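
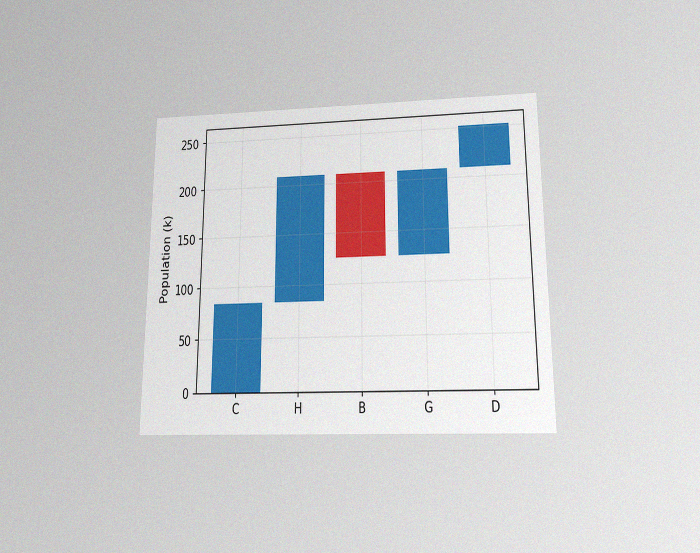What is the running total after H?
210k

The chart is viewed slightly from below, with some photo noise. After H the running total reaches 210k.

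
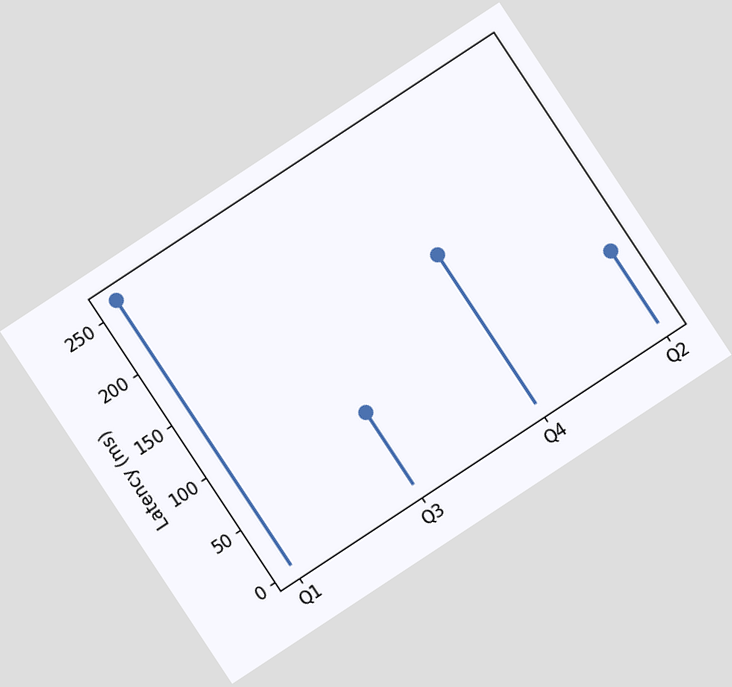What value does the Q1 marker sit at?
259ms

The chart is tilted about 33° counter-clockwise. The Q1 marker sits at 259ms.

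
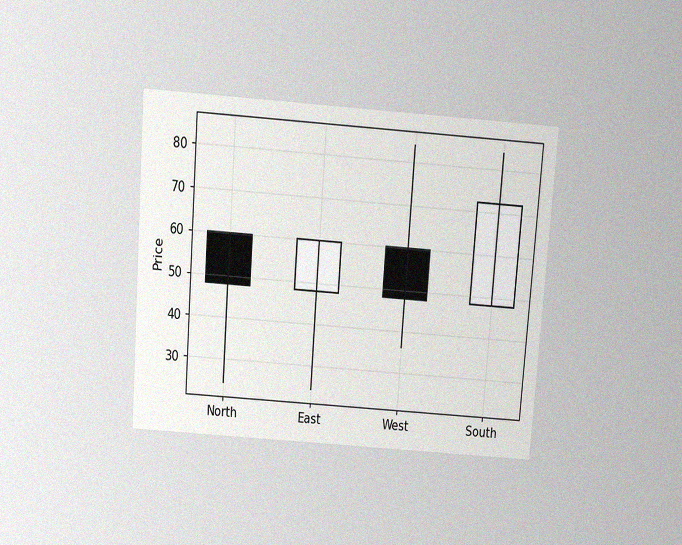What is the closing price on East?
The chart is tilted about 4° clockwise and viewed slightly from above, with some photo noise. The East candle closes at 60.

60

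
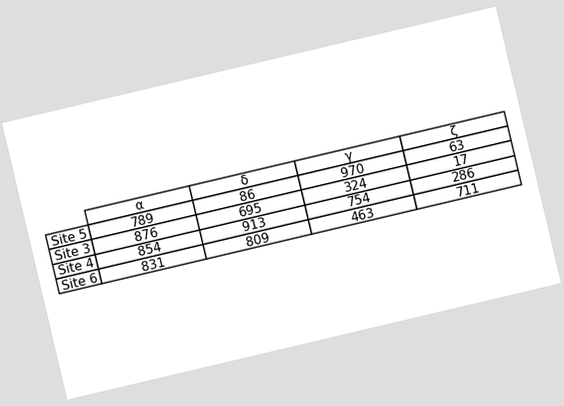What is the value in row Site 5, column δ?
86

The chart is tilted about 13° counter-clockwise. The (Site 5, δ) cell reads 86.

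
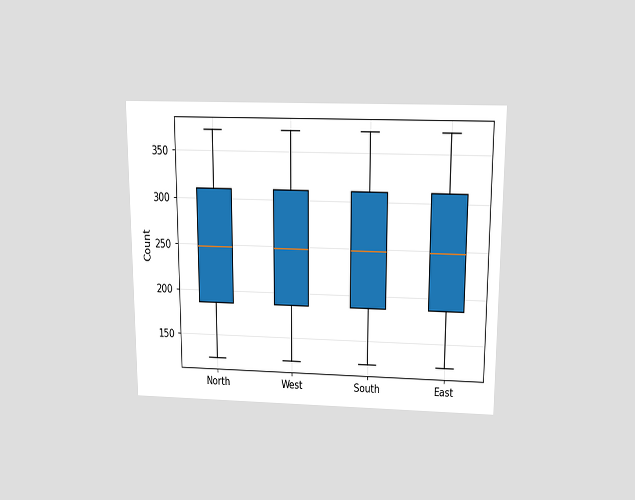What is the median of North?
The chart is viewed slightly from above. The median line in the North box sits at 248.

248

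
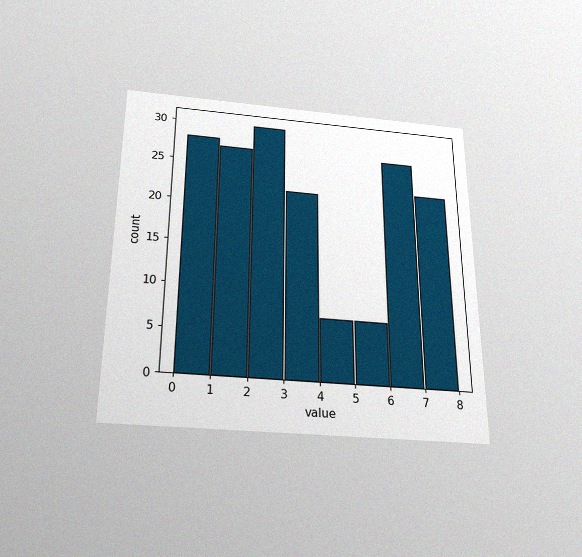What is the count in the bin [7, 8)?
23

The chart is viewed slightly from below, with some photo noise. The [7, 8) bin has height 23.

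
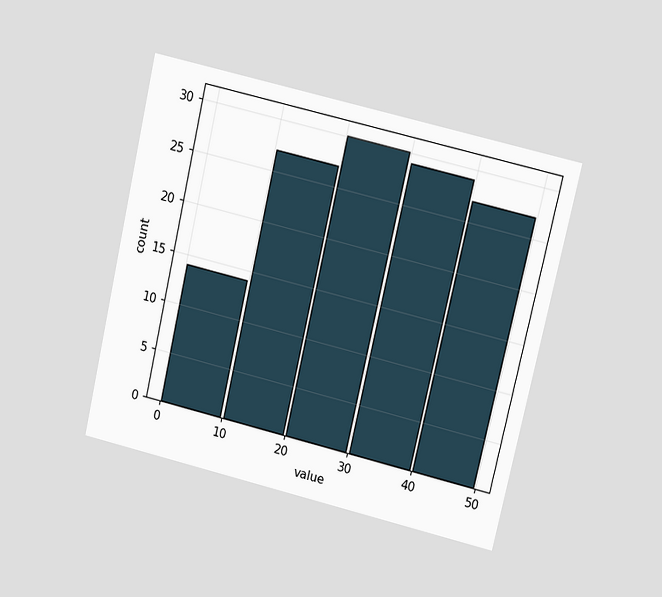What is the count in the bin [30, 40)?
The chart is tilted about 13° clockwise and viewed at a slight angle. The [30, 40) bin has height 29.

29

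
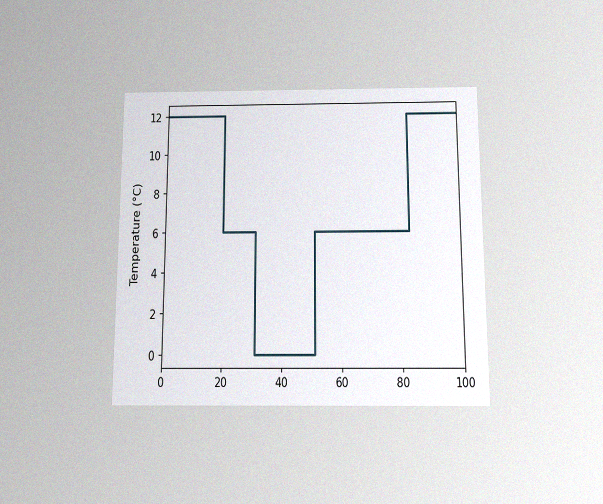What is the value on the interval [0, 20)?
12°C

The chart is viewed slightly from below, with some photo noise. On [0, 20) the step sits at 12°C.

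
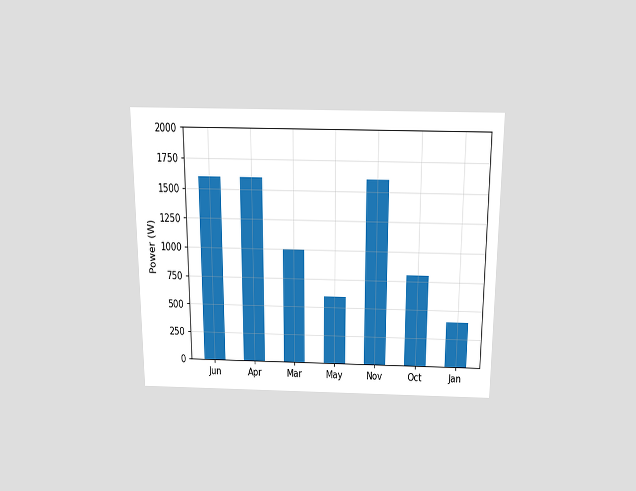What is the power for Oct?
The chart is viewed slightly from above. Reading along the chart's y-axis, the Oct bar reaches 800W.

800W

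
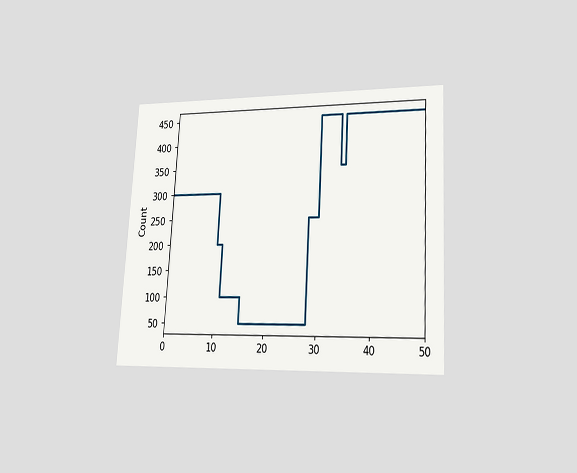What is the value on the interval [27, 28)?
The chart is tilted about 3° clockwise and viewed at a slight angle. On [27, 28) the step sits at 50.

50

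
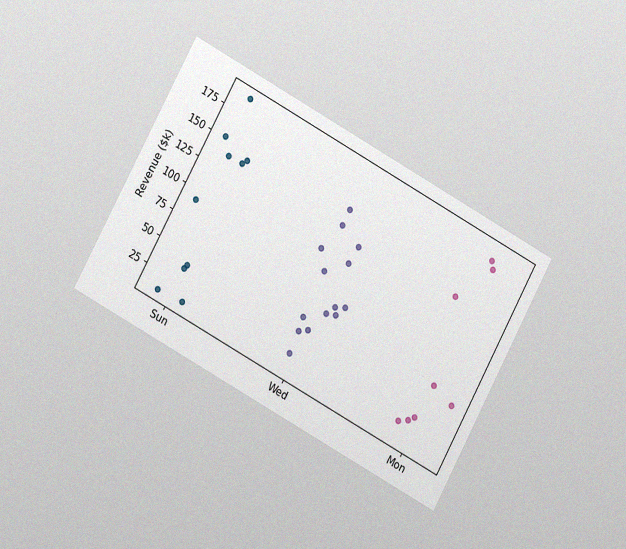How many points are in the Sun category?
10

The chart is tilted about 29° clockwise and viewed at a slight angle, with some photo noise. Counting the markers in the Sun column gives 10.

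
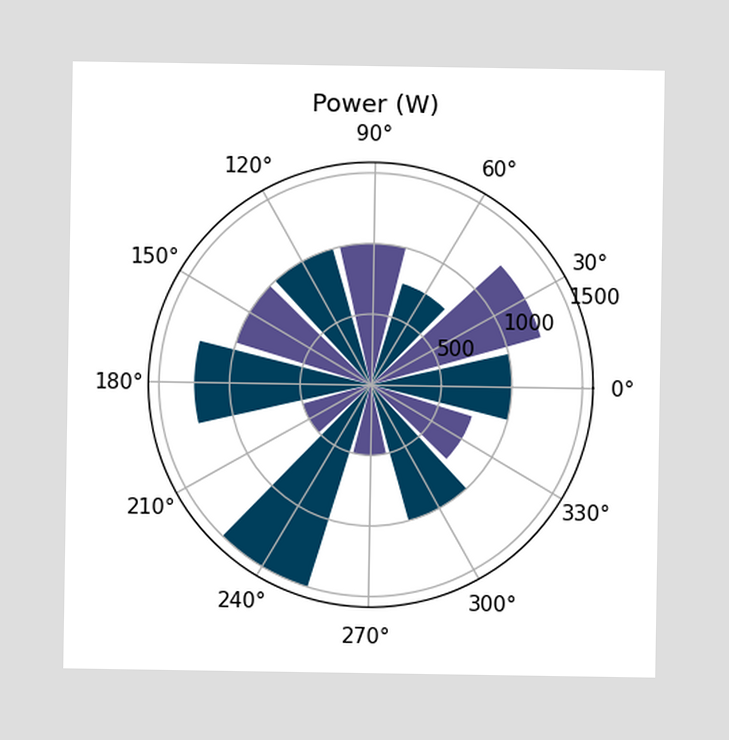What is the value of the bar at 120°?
1000W

The bar at 120° reaches 1000W on the radial axis.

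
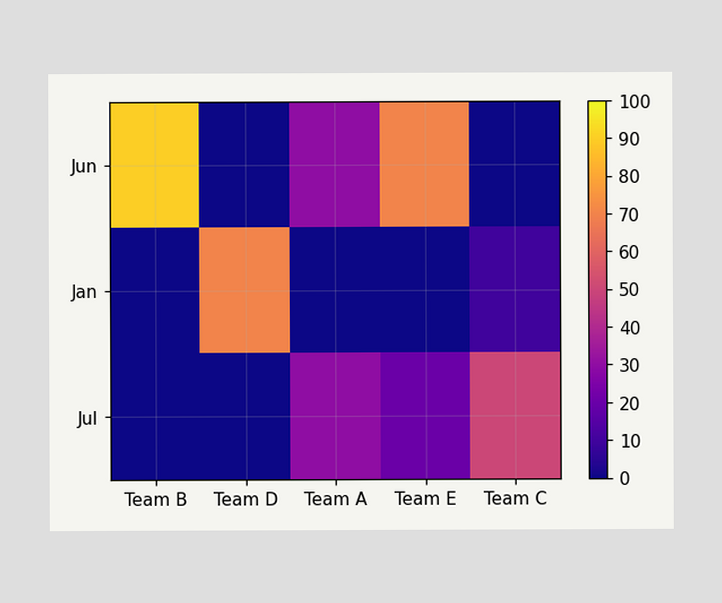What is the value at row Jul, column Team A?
30

Matching cell (Jul, Team A) against the colorbar gives 30.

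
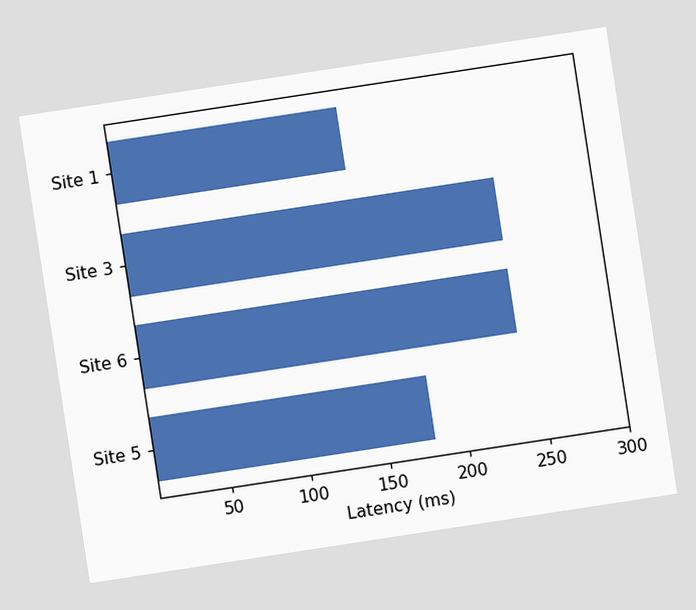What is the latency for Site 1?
The chart is tilted about 9° counter-clockwise. Reading along the chart's x-axis, the Site 1 bar reaches 150ms.

150ms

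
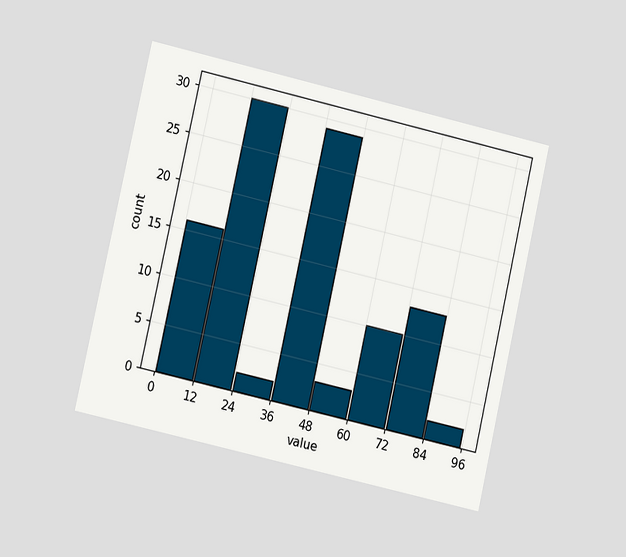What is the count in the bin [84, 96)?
The chart is tilted about 13° clockwise and viewed at a slight angle. The [84, 96) bin has height 2.

2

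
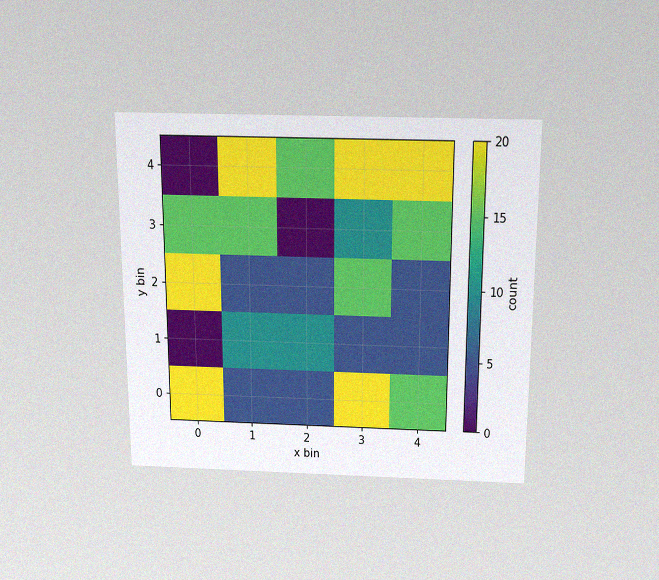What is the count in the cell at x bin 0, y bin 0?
The chart is viewed slightly from above, with some photo noise. Matching the cell (0, 0) against the colorbar gives 20.

20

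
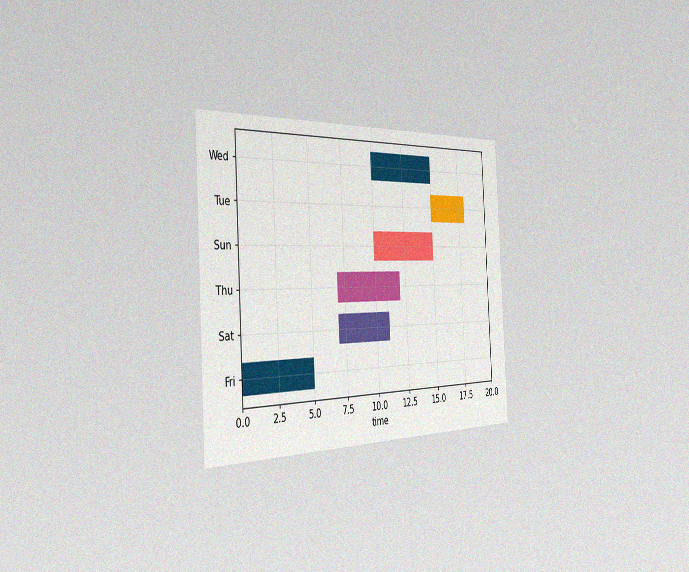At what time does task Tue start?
15

The chart is tilted about 3° counter-clockwise and viewed slightly from the left, with some photo noise. The Tue bar begins at t=15.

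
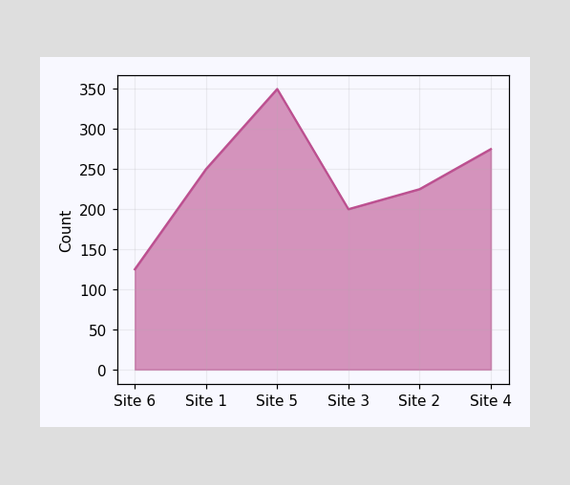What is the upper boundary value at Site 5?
At Site 5 the upper boundary is at 350.

350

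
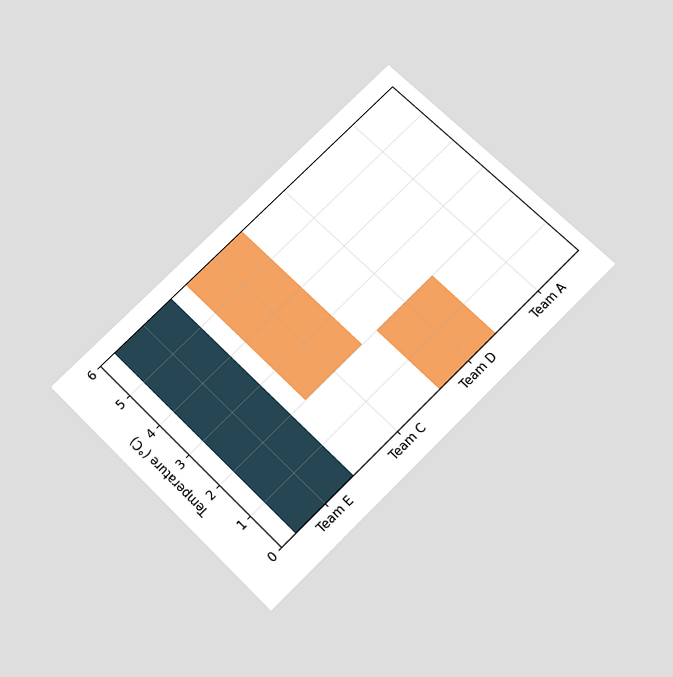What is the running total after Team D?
The chart is tilted about 45° counter-clockwise and viewed slightly from below. After Team D the running total reaches 0°C.

0°C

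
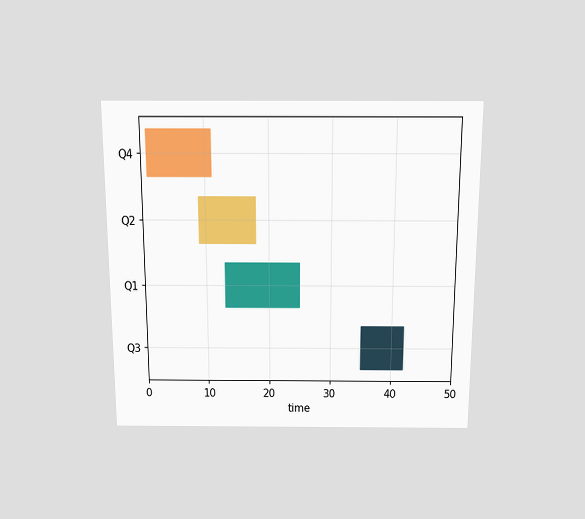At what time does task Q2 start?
9

The chart is viewed slightly from above. The Q2 bar begins at t=9.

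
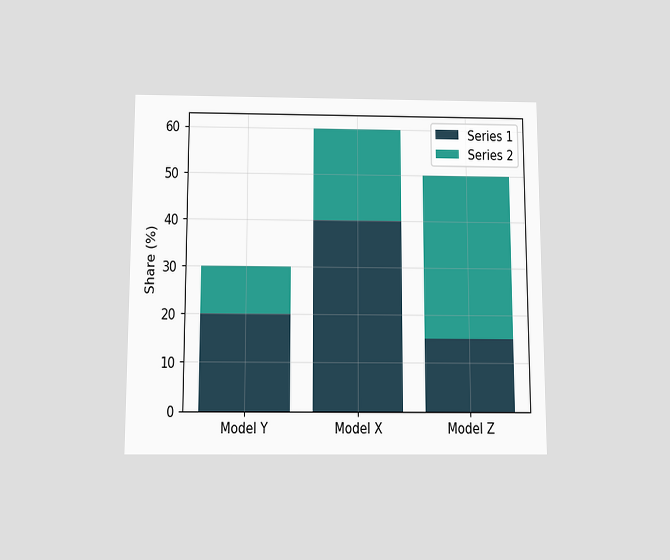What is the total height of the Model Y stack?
The chart is viewed slightly from below. The Model Y stack's top reaches 30% on the y-axis.

30%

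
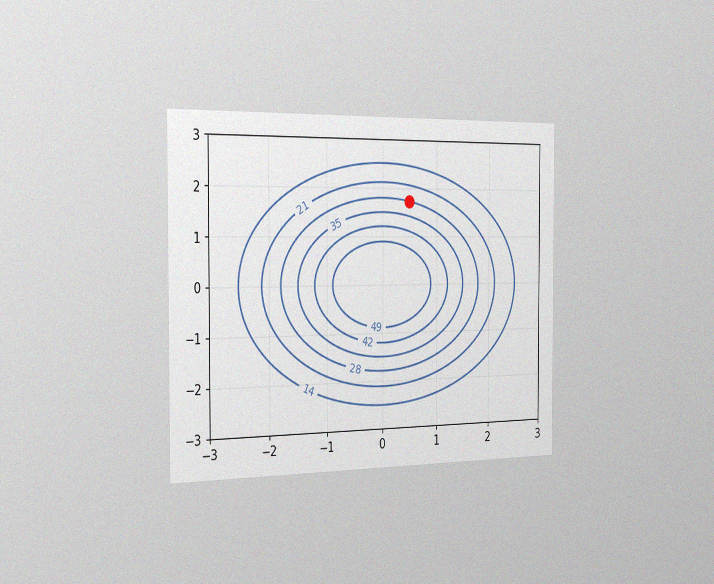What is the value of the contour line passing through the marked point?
28

The chart is viewed slightly from the left, with some photo noise. The marked point sits on the contour labelled 28.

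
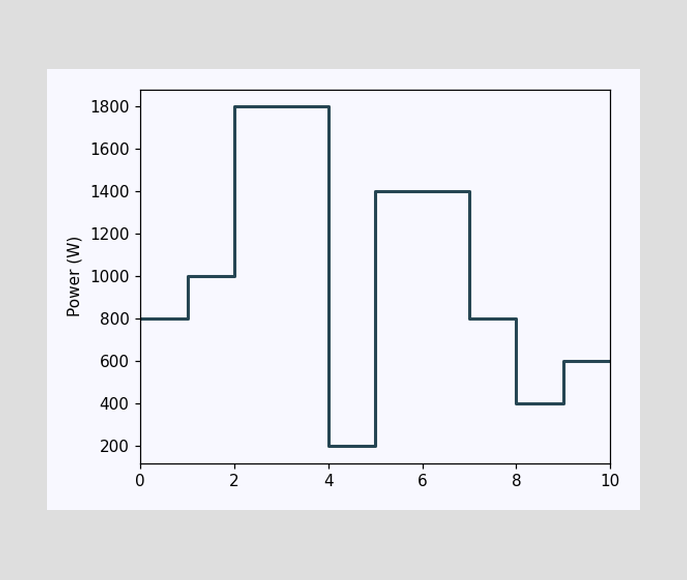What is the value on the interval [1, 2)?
1000W

On [1, 2) the step sits at 1000W.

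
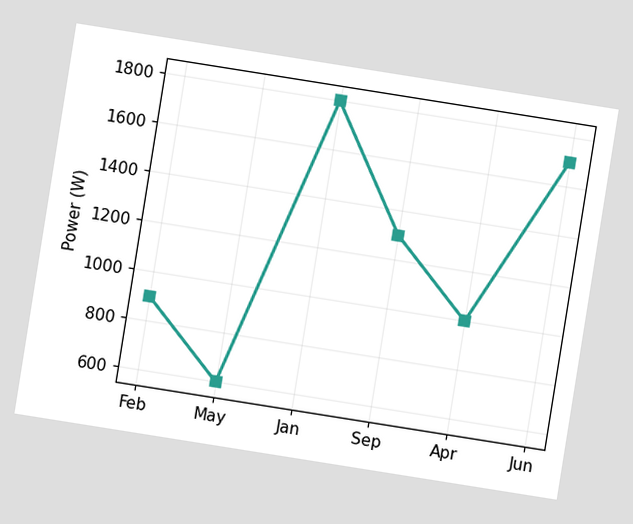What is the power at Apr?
The chart is tilted about 9° clockwise. At Apr, the line is at 1000W.

1000W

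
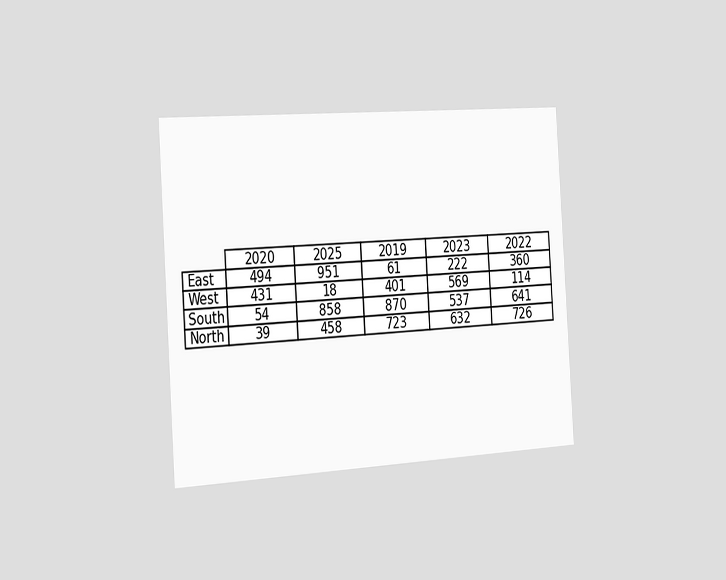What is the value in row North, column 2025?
The chart is tilted about 4° counter-clockwise and viewed slightly from the left. The (North, 2025) cell reads 458.

458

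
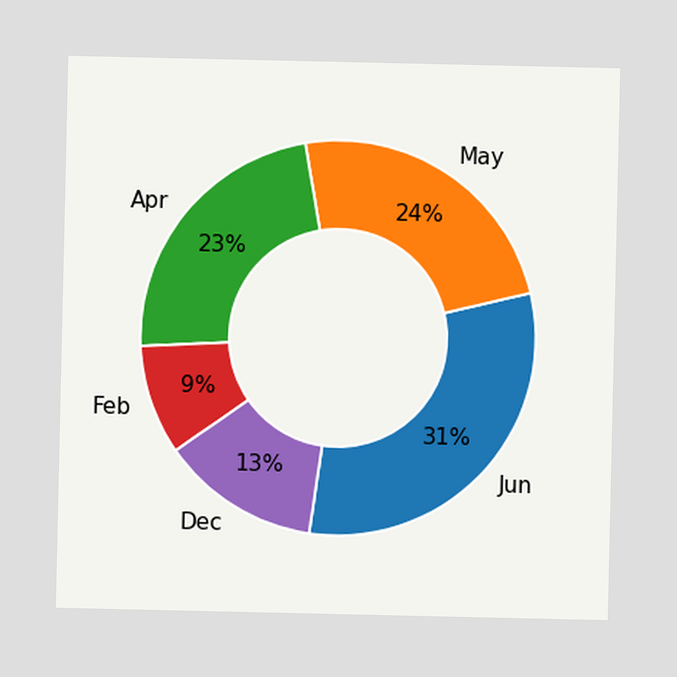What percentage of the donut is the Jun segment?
31%

The Jun segment takes up 31% of the ring.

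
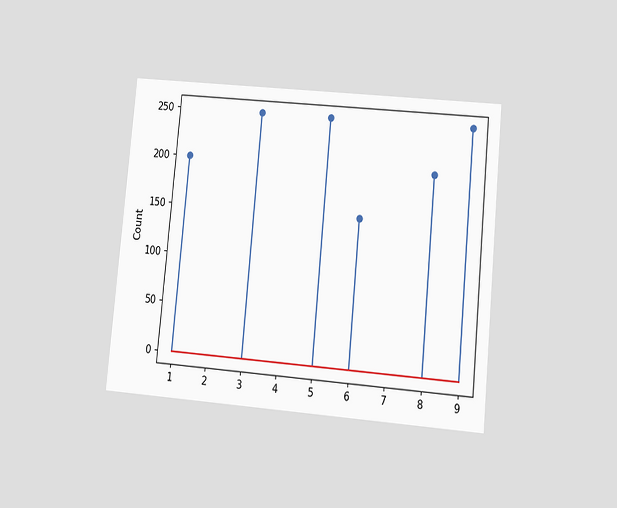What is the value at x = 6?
150

The chart is tilted about 5° clockwise and viewed at a slight angle. The stem at x=6 reaches 150.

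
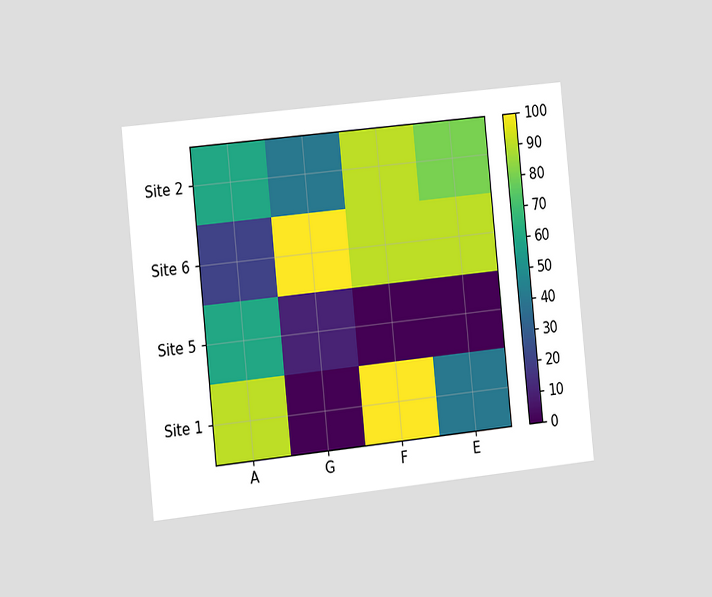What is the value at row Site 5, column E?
0

The chart is tilted about 6° counter-clockwise and viewed slightly from the left. Matching cell (Site 5, E) against the colorbar gives 0.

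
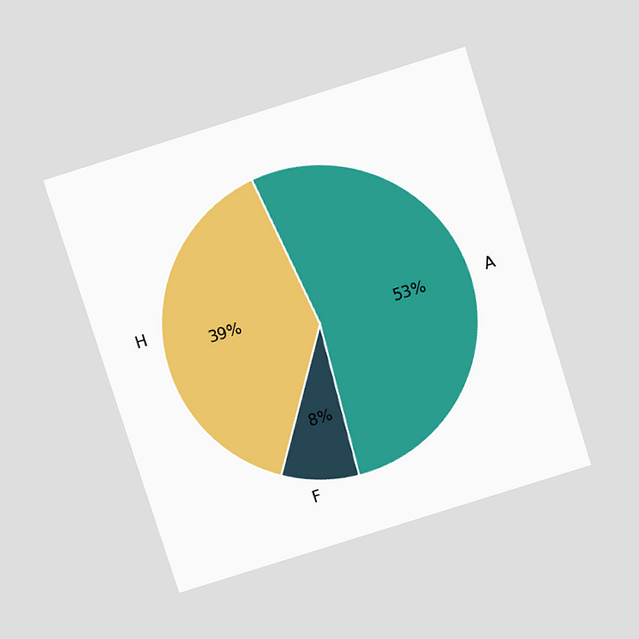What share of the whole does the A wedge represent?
The chart is tilted about 17° counter-clockwise and viewed slightly from above. The A slice takes up 53% of the pie.

53%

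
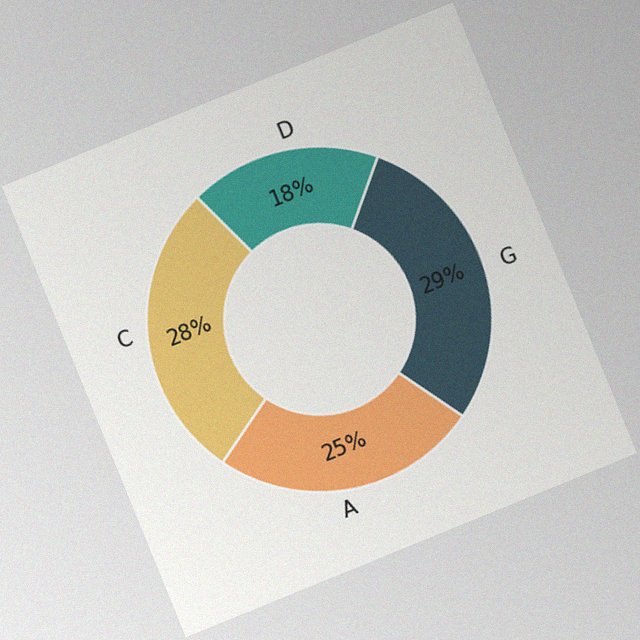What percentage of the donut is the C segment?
The chart is tilted about 22° counter-clockwise, with some photo noise. The C segment takes up 28% of the ring.

28%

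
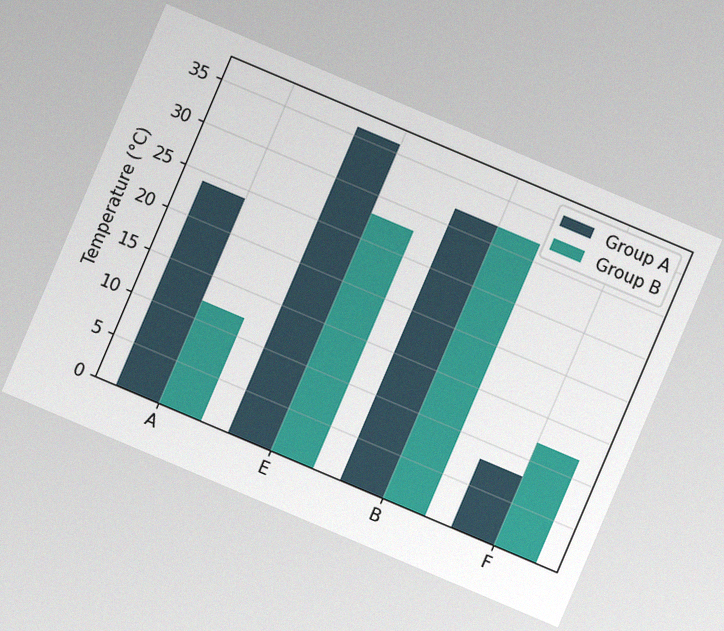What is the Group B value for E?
28°C

The chart is tilted about 23° clockwise, with some photo noise. The Group B bar at E reaches 28°C on the y-axis.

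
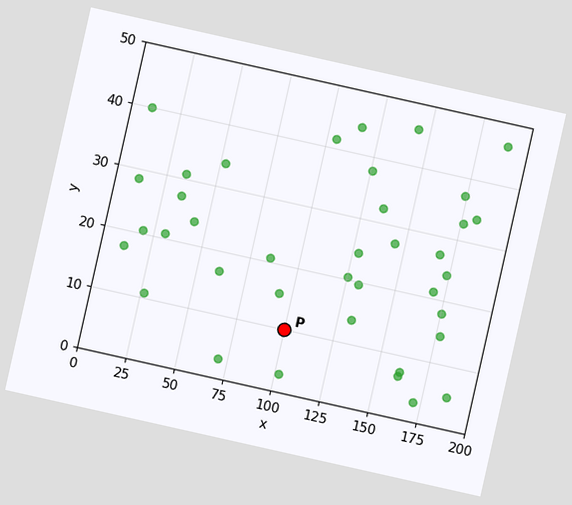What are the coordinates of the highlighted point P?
(100, 10)

The chart is tilted about 13° clockwise. Following the gridlines from P to each axis, P sits at (100, 10).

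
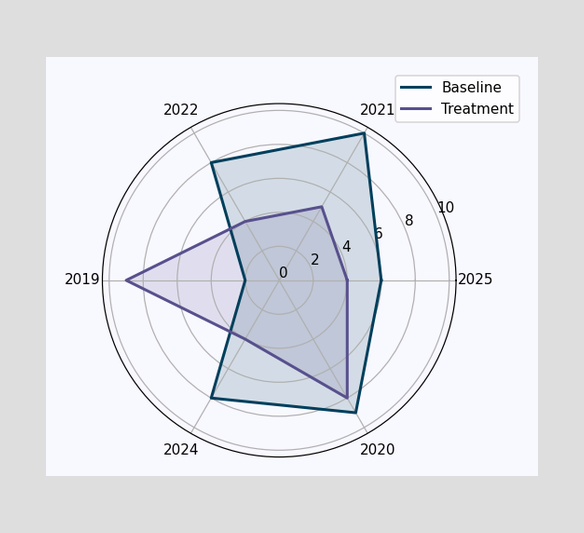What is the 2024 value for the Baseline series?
On the 2024 axis, Baseline reaches 8.

8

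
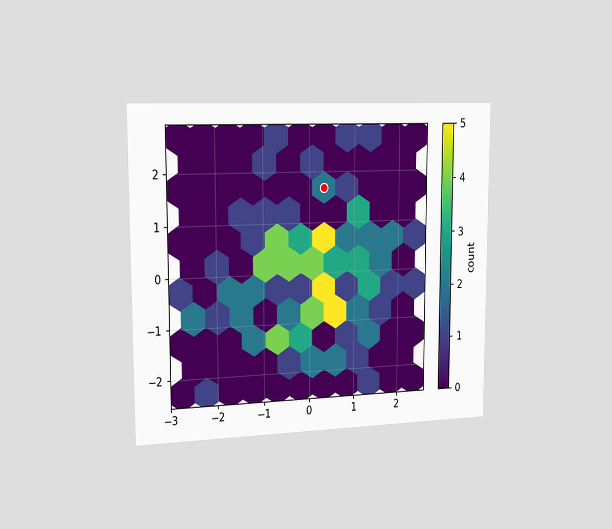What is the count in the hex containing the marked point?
The chart is viewed slightly from the left. The marked hex reads 2 on the colorbar.

2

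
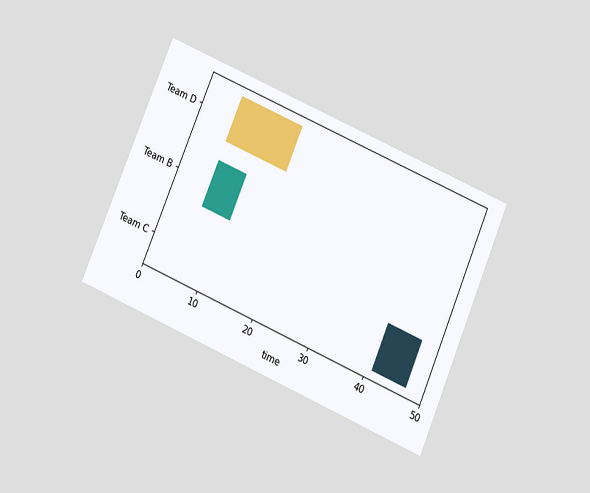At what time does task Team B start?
6

The chart is tilted about 23° clockwise and viewed slightly from below. The Team B bar begins at t=6.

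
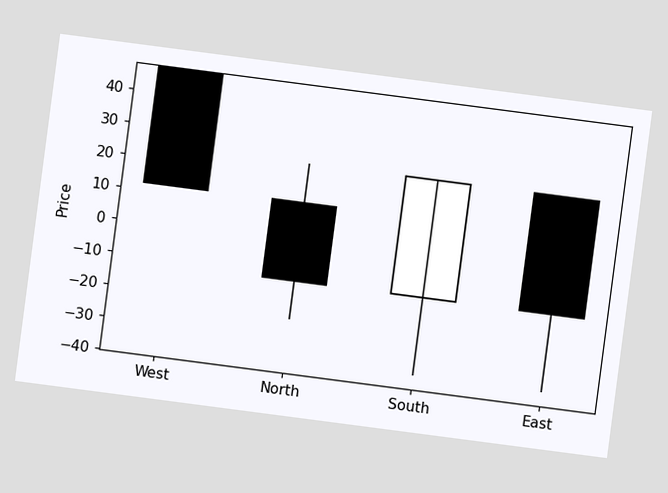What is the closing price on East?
-12

The chart is tilted about 7° clockwise. The East candle closes at -12.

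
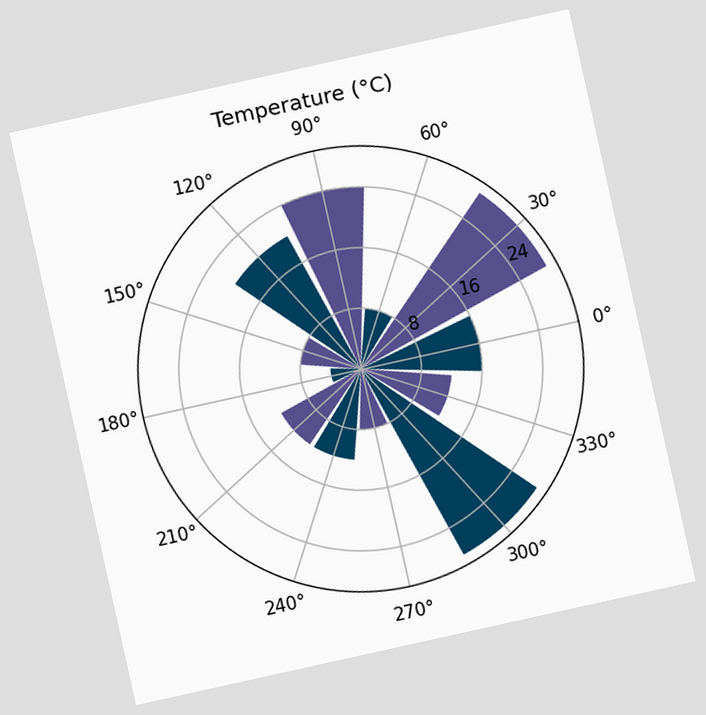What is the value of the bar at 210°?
The chart is tilted about 12° counter-clockwise. The bar at 210° reaches 12°C on the radial axis.

12°C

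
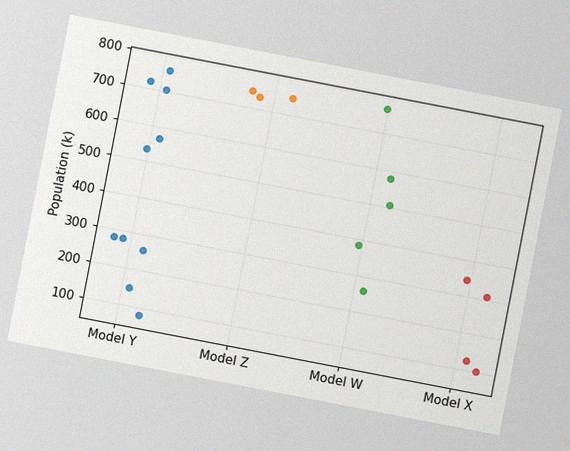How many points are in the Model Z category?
The chart is tilted about 11° clockwise, with some photo noise. Counting the markers in the Model Z column gives 3.

3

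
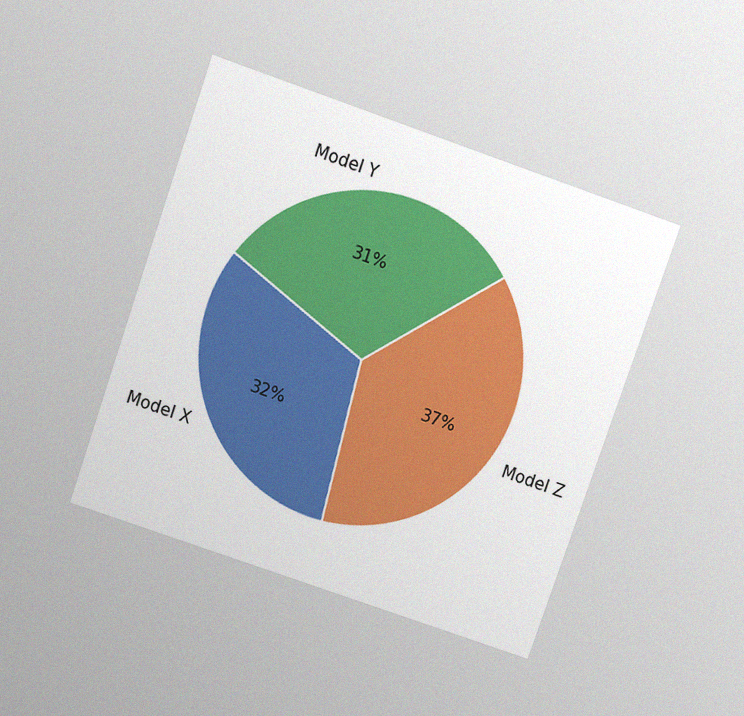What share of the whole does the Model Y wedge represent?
31%

The chart is tilted about 19° clockwise and viewed slightly from above, with some photo noise. The Model Y slice takes up 31% of the pie.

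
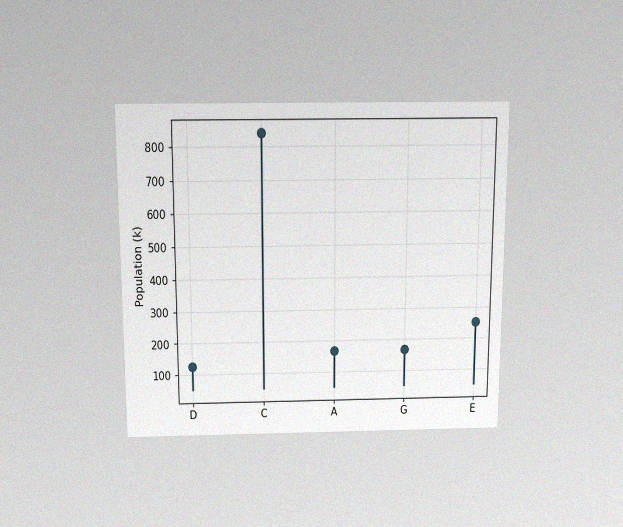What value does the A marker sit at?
The chart is viewed slightly from above, with some photo noise. The A marker sits at 168k.

168k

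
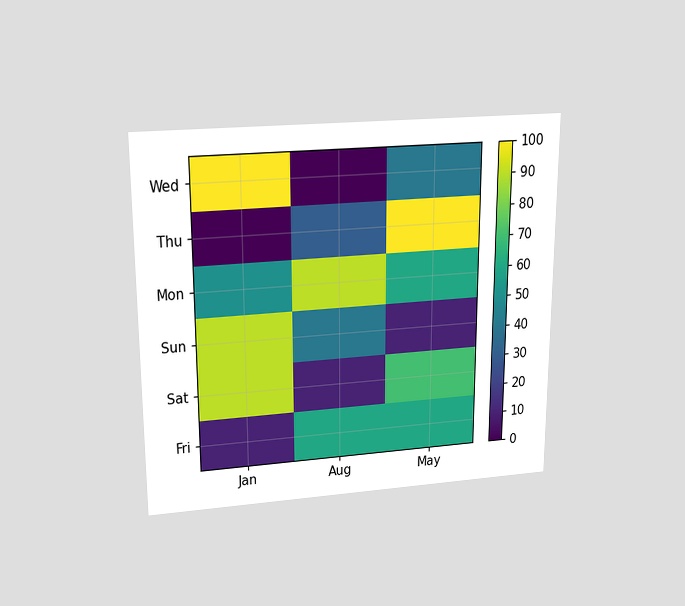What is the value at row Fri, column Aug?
60

The chart is viewed slightly from above. Matching cell (Fri, Aug) against the colorbar gives 60.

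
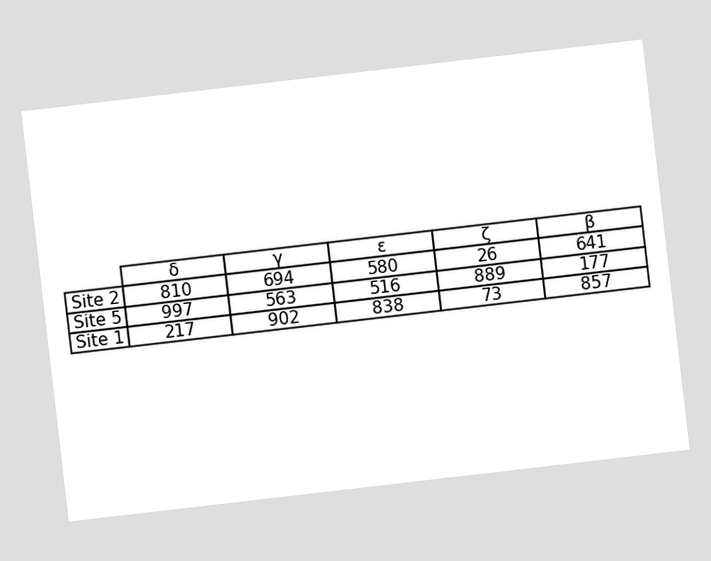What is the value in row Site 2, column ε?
The chart is tilted about 7° counter-clockwise. The (Site 2, ε) cell reads 580.

580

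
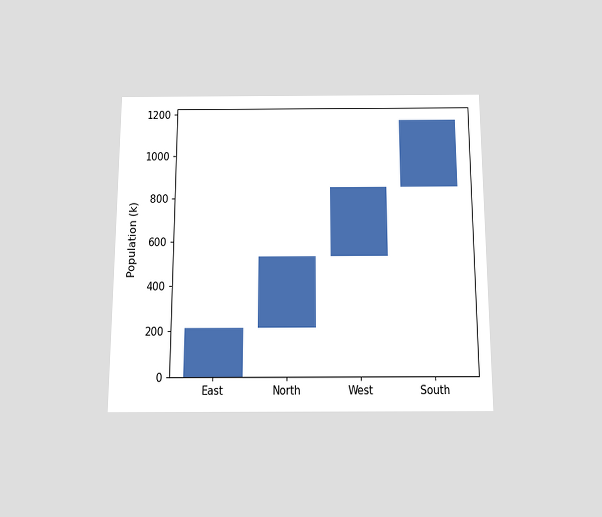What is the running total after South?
The chart is viewed slightly from below. After South the running total reaches 1166k.

1166k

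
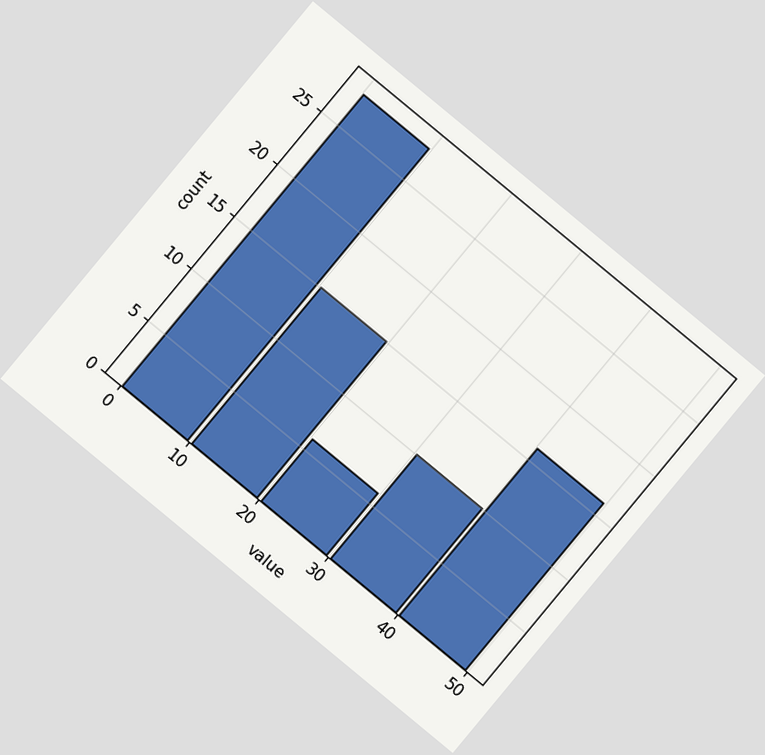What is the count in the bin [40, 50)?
The chart is tilted about 40° clockwise. The [40, 50) bin has height 16.

16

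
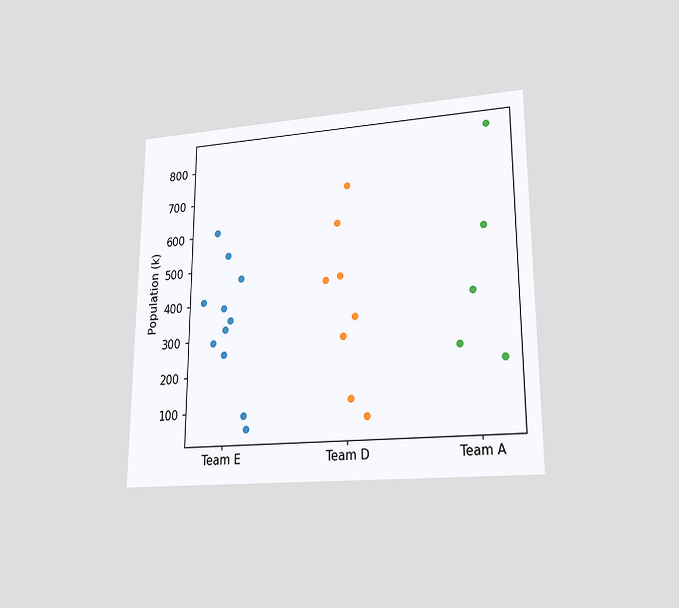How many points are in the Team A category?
5

The chart is viewed at a slight angle. Counting the markers in the Team A column gives 5.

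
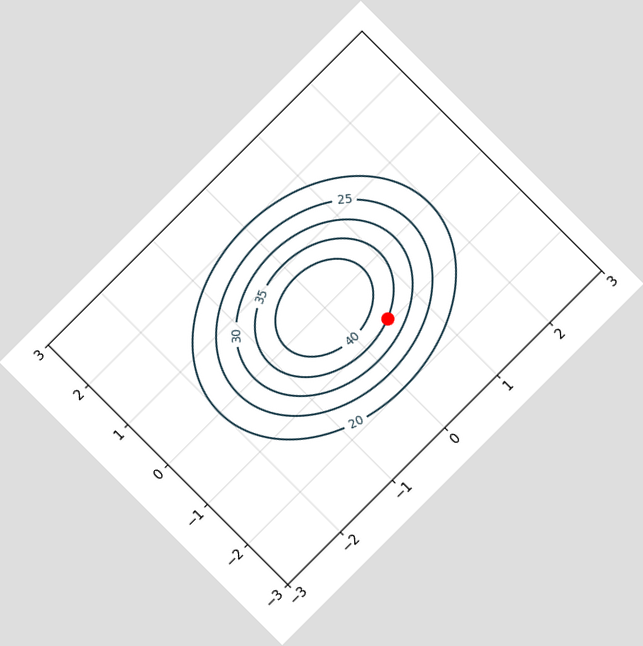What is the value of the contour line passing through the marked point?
The chart is tilted about 45° counter-clockwise. The marked point sits on the contour labelled 35.

35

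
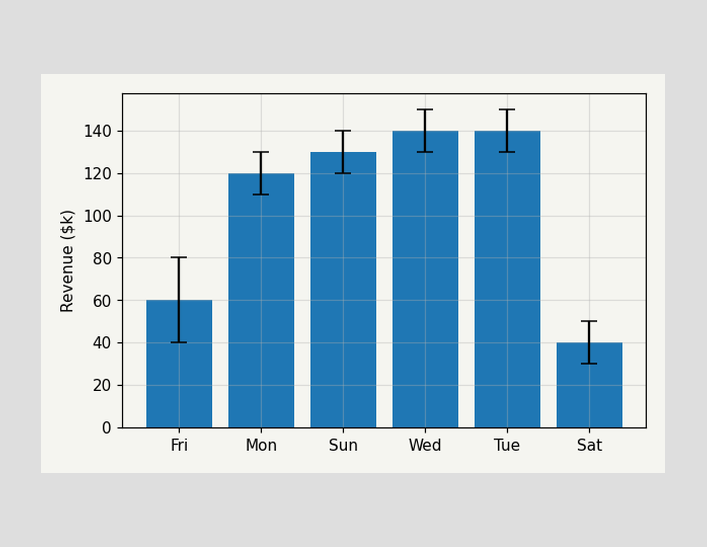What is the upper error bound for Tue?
The Tue bar's upper whisker reaches $150k.

$150k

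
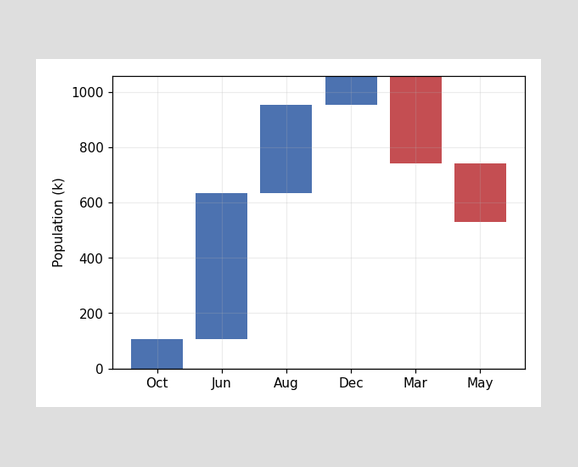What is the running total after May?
530k

After May the running total reaches 530k.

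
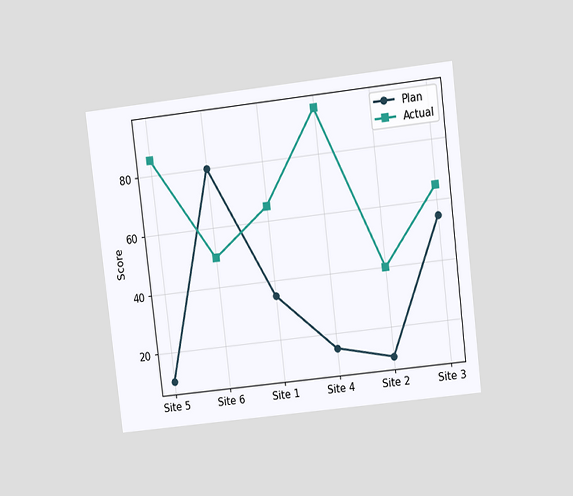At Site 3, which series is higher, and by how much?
Actual, by 10

The chart is tilted about 7° counter-clockwise and viewed at a slight angle. At Site 3, Actual sits above the other line by 10.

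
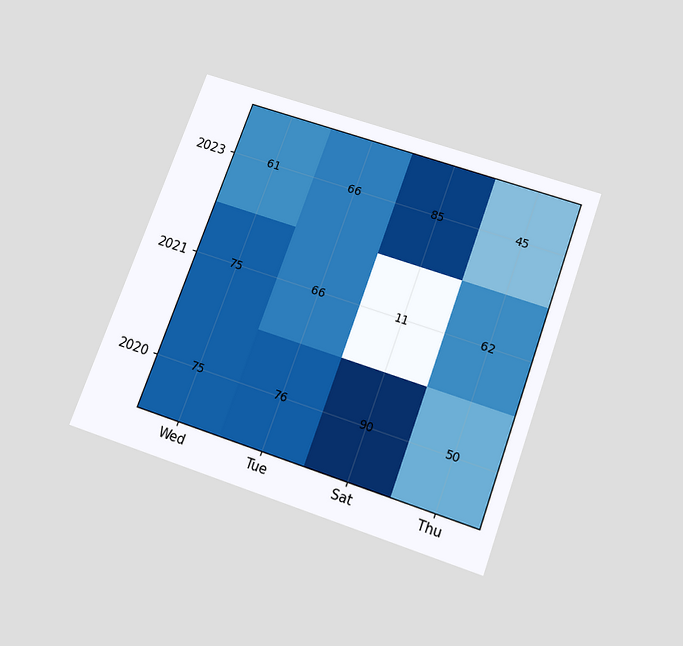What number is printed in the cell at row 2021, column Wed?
75

The chart is tilted about 20° clockwise and viewed slightly from below. The (2021, Wed) cell reads 75.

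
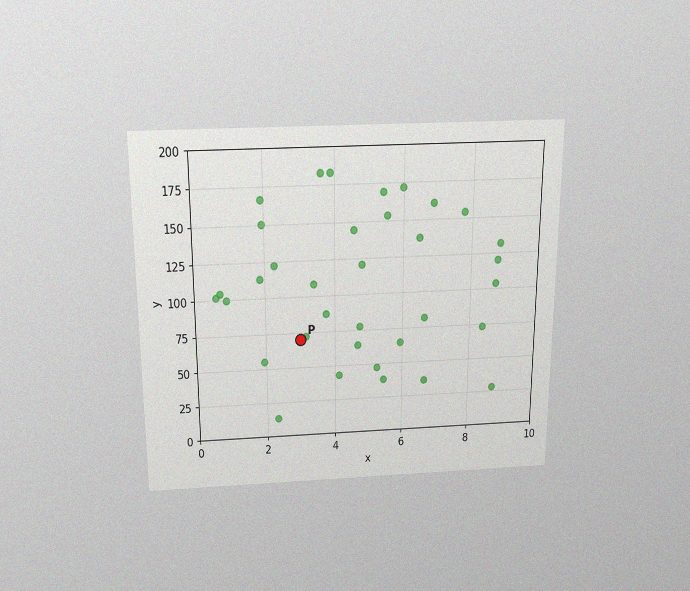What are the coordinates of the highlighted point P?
(3, 70)

The chart is viewed slightly from above, with some photo noise. Following the gridlines from P to each axis, P sits at (3, 70).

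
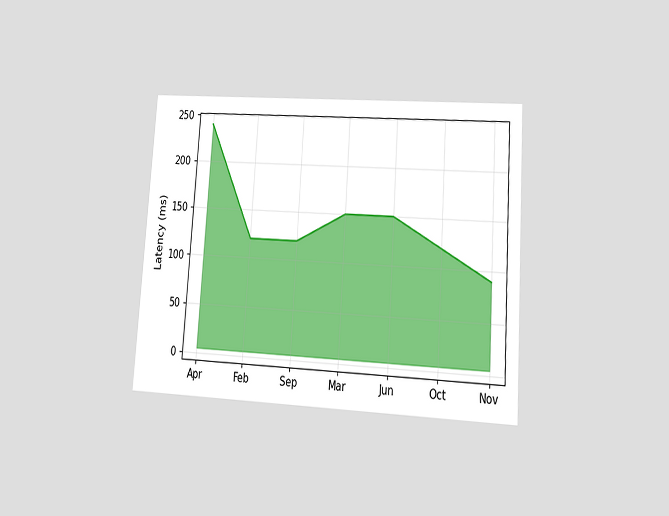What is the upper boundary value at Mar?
The chart is tilted about 4° clockwise and viewed at a slight angle. At Mar the upper boundary is at 150ms.

150ms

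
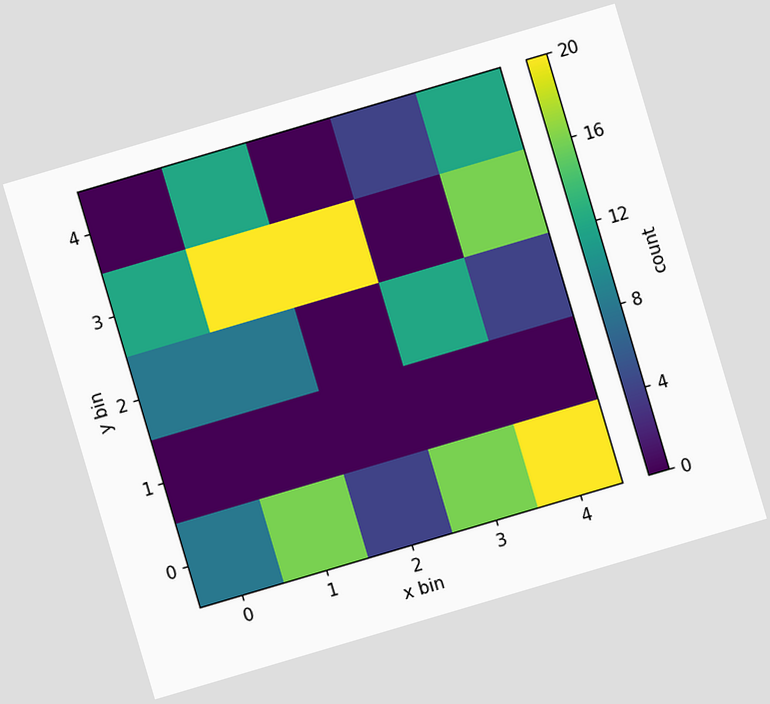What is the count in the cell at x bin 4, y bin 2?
4

The chart is tilted about 16° counter-clockwise. Matching the cell (4, 2) against the colorbar gives 4.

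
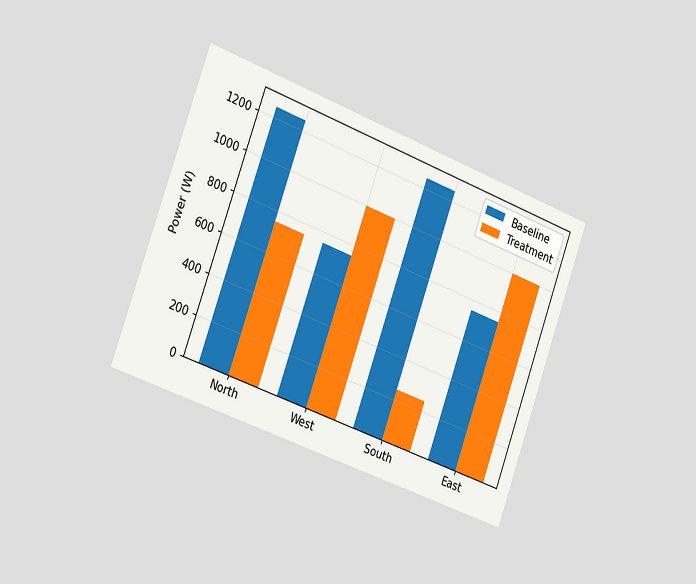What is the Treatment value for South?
The chart is tilted about 20° clockwise and viewed slightly from the left. The Treatment bar at South reaches 250W on the y-axis.

250W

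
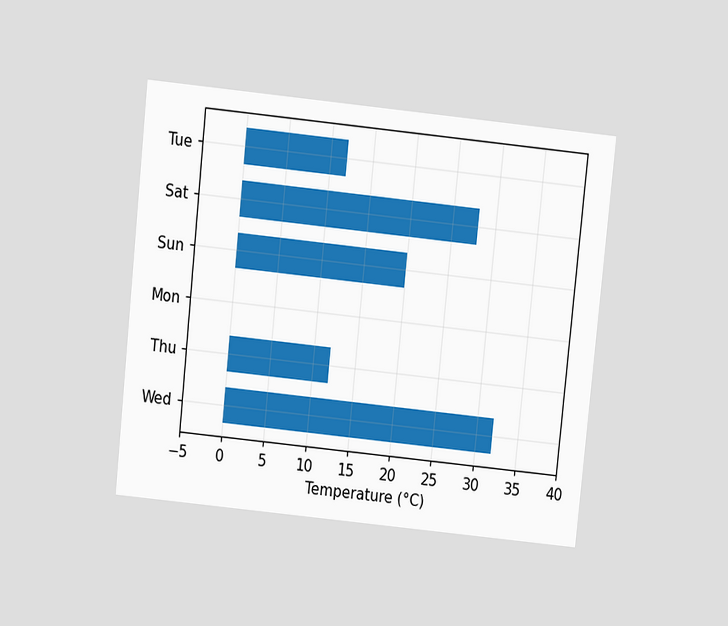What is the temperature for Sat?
28°C

The chart is tilted about 6° clockwise and viewed slightly from above. Reading along the chart's x-axis, the Sat bar reaches 28°C.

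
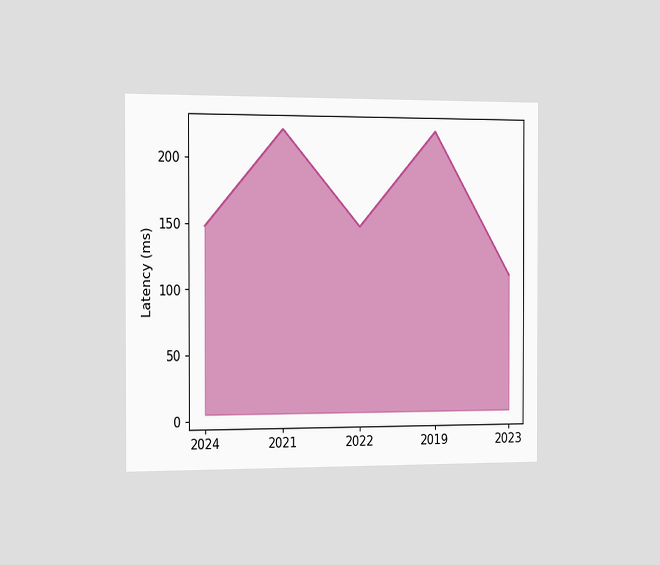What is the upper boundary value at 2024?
148ms

The chart is viewed slightly from the left. At 2024 the upper boundary is at 148ms.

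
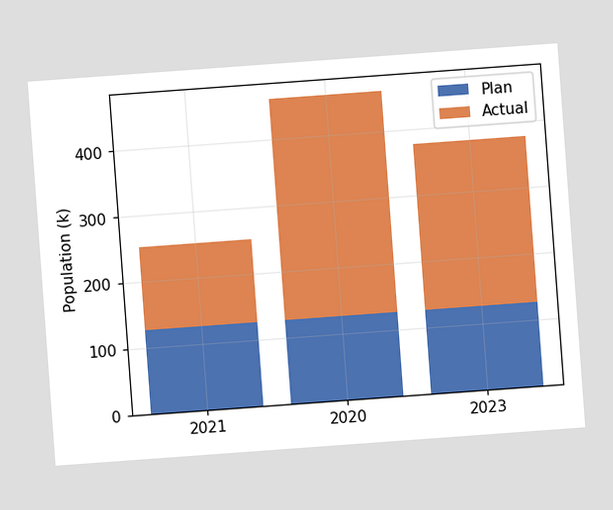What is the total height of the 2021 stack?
The chart is tilted about 4° counter-clockwise. The 2021 stack's top reaches 252k on the y-axis.

252k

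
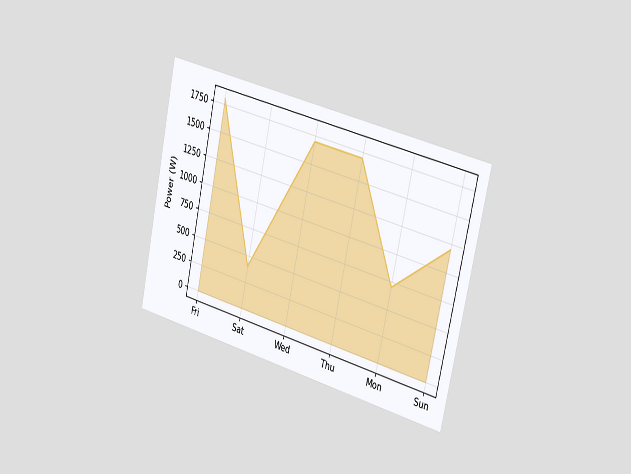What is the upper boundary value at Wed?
1700W

The chart is tilted about 13° clockwise and viewed slightly from the right. At Wed the upper boundary is at 1700W.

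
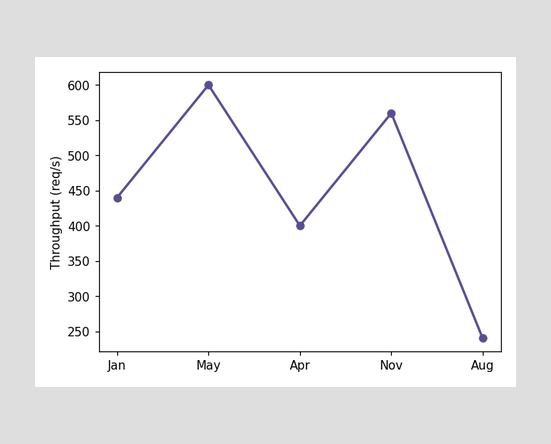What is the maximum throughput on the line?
600req/s

The highest point is at May, and reading across to the y-axis gives 600req/s.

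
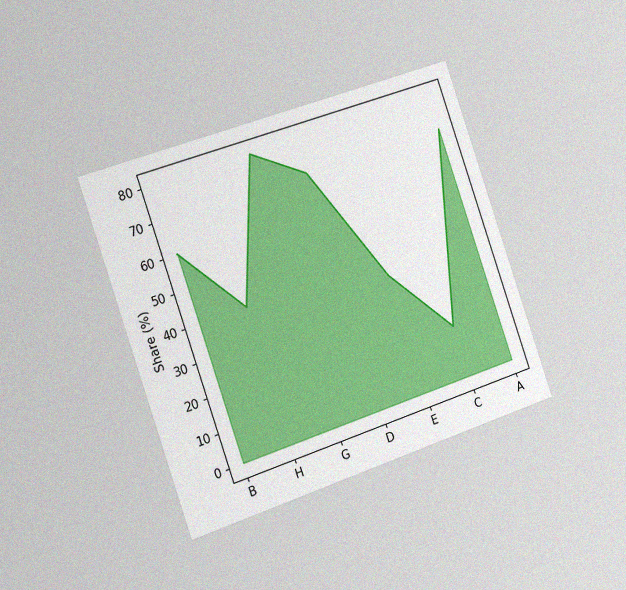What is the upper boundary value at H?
The chart is tilted about 19° counter-clockwise and viewed slightly from the left, with some photo noise. At H the upper boundary is at 40%.

40%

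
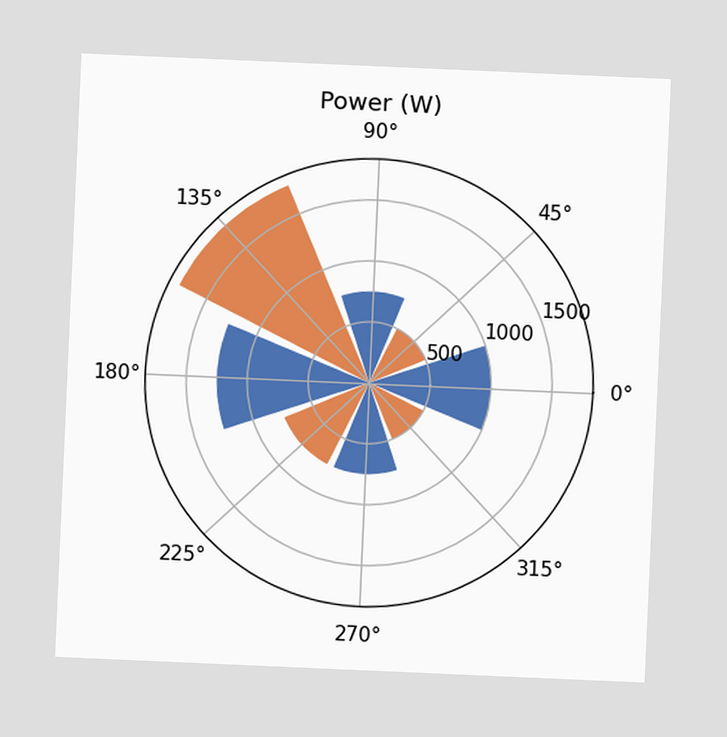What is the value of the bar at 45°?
The chart is tilted about 3° clockwise. The bar at 45° reaches 500W on the radial axis.

500W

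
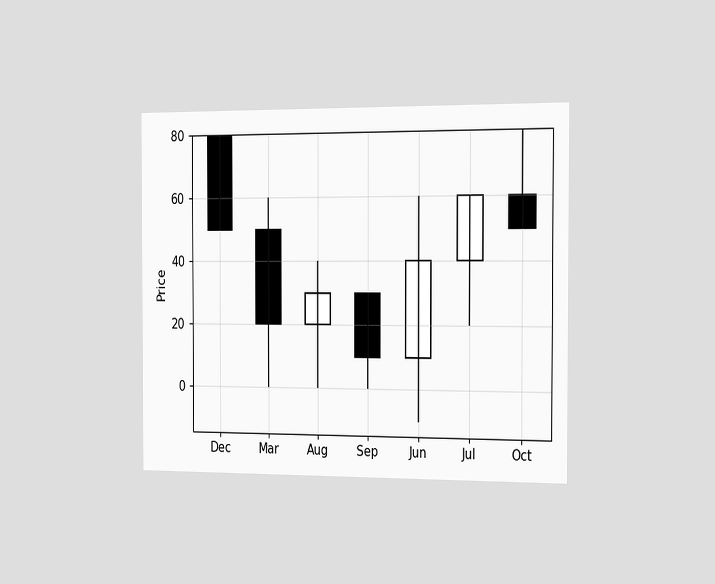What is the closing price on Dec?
The chart is viewed slightly from the right. The Dec candle closes at 50.

50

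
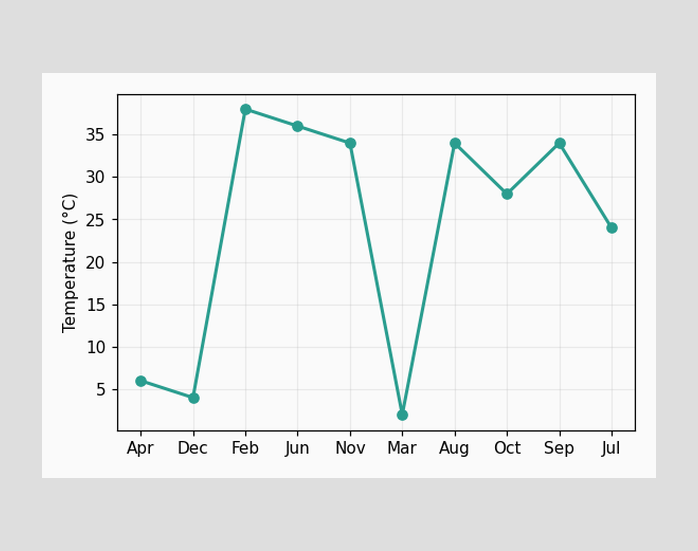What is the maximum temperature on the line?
38°C

The highest point is at Feb, and reading across to the y-axis gives 38°C.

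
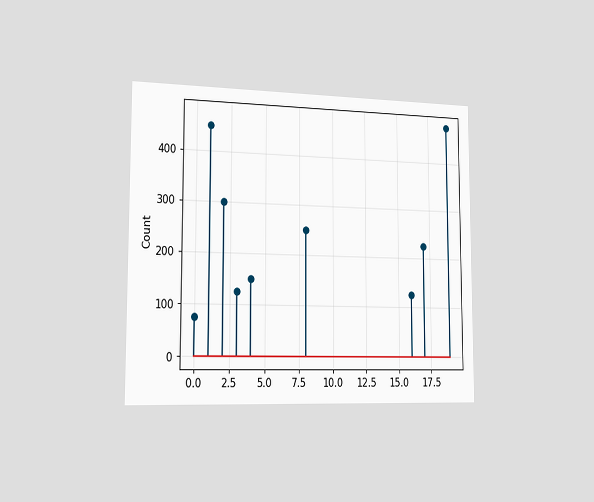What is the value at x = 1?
The chart is viewed slightly from the left. The stem at x=1 reaches 450.

450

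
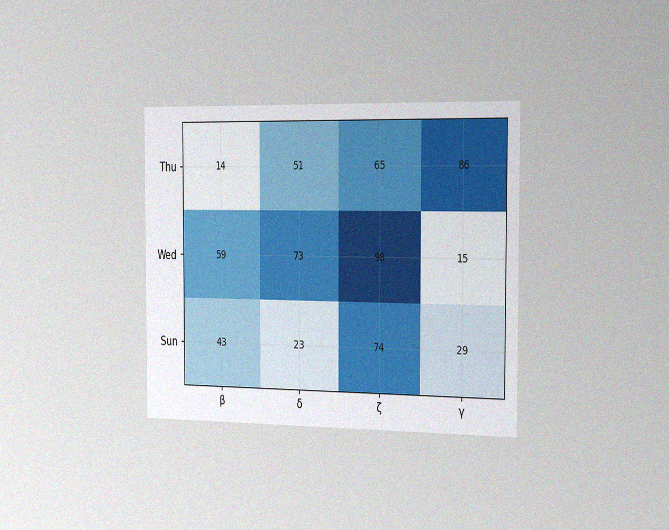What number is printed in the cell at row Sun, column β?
The chart is viewed slightly from the right, with some photo noise. The (Sun, β) cell reads 43.

43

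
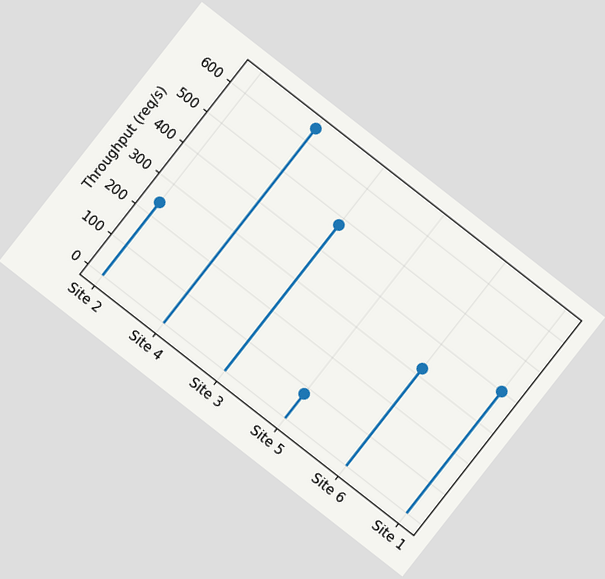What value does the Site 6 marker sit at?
The chart is tilted about 38° clockwise. The Site 6 marker sits at 320req/s.

320req/s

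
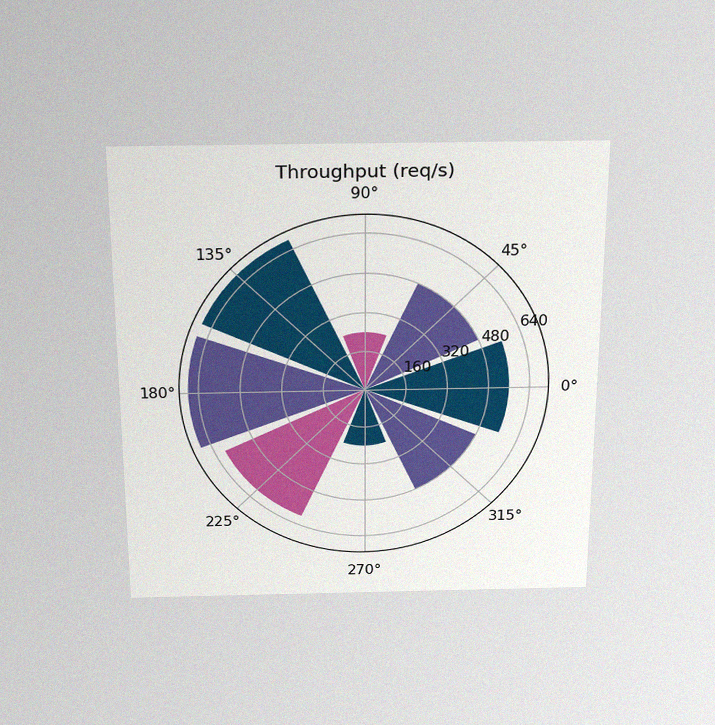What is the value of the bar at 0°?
The chart is viewed slightly from above, with some photo noise. The bar at 0° reaches 560req/s on the radial axis.

560req/s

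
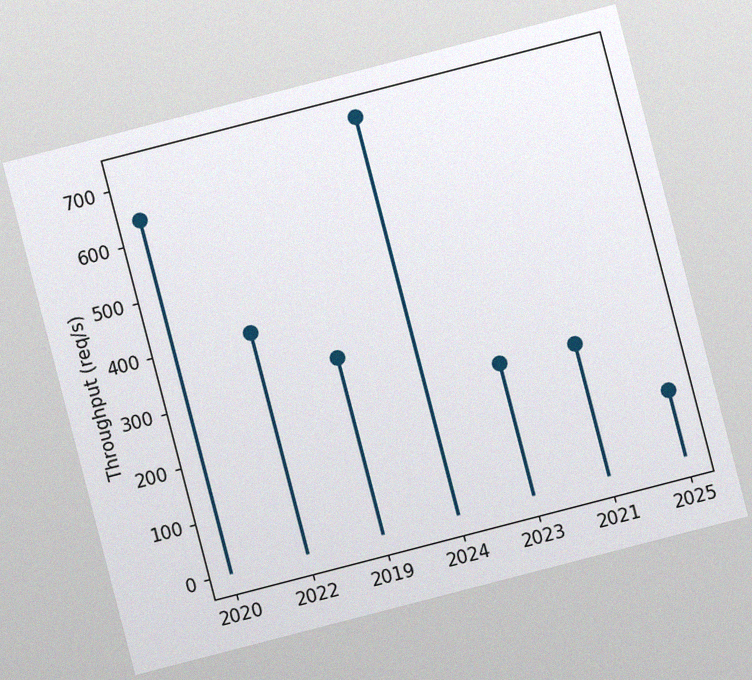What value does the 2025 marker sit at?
120req/s

The chart is tilted about 15° counter-clockwise, with some photo noise. The 2025 marker sits at 120req/s.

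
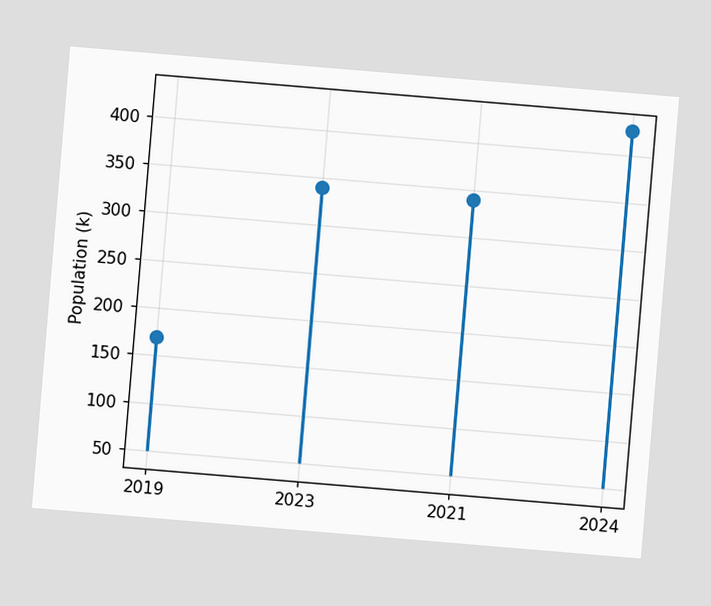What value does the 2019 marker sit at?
The chart is tilted about 5° clockwise. The 2019 marker sits at 170k.

170k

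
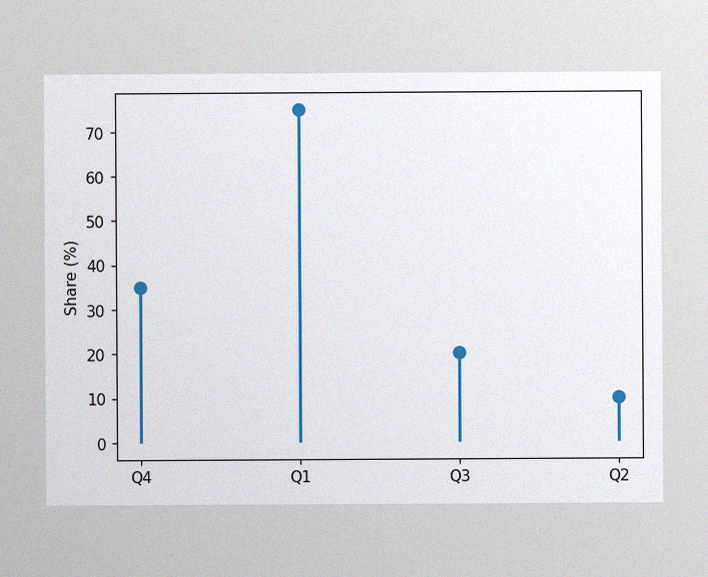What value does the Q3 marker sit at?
20%

The image has some photo noise and uneven lighting. The Q3 marker sits at 20%.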